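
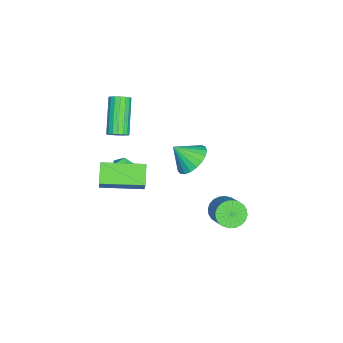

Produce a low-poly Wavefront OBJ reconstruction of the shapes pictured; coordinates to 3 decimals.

v 1.226 1.13 -2.947
v 1.708 1.173 -3.506
v 2.856 1.752 -2.473
v 2.374 1.71 -1.913
v 1.586 1.434 -3.517
v 2.734 2.014 -2.484
v 1.409 1.649 -3.441
v 2.557 2.229 -2.408
v 1.204 1.785 -3.29
v 2.352 2.365 -2.257
v 1.002 1.822 -3.086
v 2.151 2.401 -2.053
v 0.835 1.753 -2.861
v 1.983 2.332 -1.828
v 0.727 1.589 -2.649
v 1.876 2.169 -1.616
v 0.695 1.355 -2.483
v 1.843 1.935 -1.45
v 0.744 1.088 -2.387
v 1.892 1.667 -1.354
v 0.866 0.826 -2.376
v 2.014 1.406 -1.343
v 1.043 0.611 -2.452
v 2.191 1.191 -1.419
v 1.248 0.475 -2.603
v 2.396 1.055 -1.57
v 1.449 0.439 -2.807
v 2.598 1.018 -1.774
v 1.617 0.508 -3.032
v 2.765 1.087 -1.999
v 1.724 0.671 -3.244
v 2.873 1.251 -2.211
v 1.757 0.905 -3.41
v 2.905 1.485 -2.377
v 1.072 -3.839 1.512
v 1.306 -3.511 1.841
v -0.178 -3.773 3.157
v -0.412 -4.101 2.828
v 1.159 -3.364 1.705
v -0.325 -3.626 3.02
v 0.992 -3.325 1.524
v -0.492 -3.587 2.84
v 0.843 -3.405 1.341
v -0.64 -3.666 2.656
v 0.747 -3.583 1.197
v -0.737 -3.845 2.512
v 0.725 -3.821 1.125
v -0.758 -4.082 2.441
v 0.783 -4.062 1.142
v -0.701 -4.324 2.457
v 0.907 -4.253 1.244
v -0.577 -4.514 2.559
v 1.068 -4.348 1.407
v -0.415 -4.61 2.722
v 1.231 -4.327 1.594
v -0.253 -4.589 2.91
v 1.357 -4.195 1.763
v -0.127 -4.456 3.078
v 1.418 -3.98 1.874
v -0.066 -4.242 3.19
v 1.399 -3.734 1.902
v -0.084 -3.996 3.218
v 3.385 -4.045 1.375
v 4.142 -3.805 2.504
v 2.939 -2.099 1.261
v 3.697 -1.859 2.389
v 4.263 -3.881 0.751
v 5.021 -3.641 1.879
v 3.818 -1.935 0.636
v 4.575 -1.695 1.765
v 0.053 -3.685 -1.439
v 0.421 -3.387 -1.887
v 0.919 -4.113 -1.013
v 1.287 -3.815 -1.461
v 0.987 -3.465 -1
v 0.452 -3.201 -1.262
v 0.888 -4.299 -1.638
v 0.353 -4.035 -1.9
v 0.937 -3.766 -2.009
v 0.998 -3.251 -1.615
v 0.342 -4.249 -1.285
v 0.403 -3.734 -0.891
v -1.612 -0.979 -2.428
v -0.693 -1.119 -2.67
v -1.508 -1.881 -1.512
v -0.664 -0.834 -2.392
v -0.798 -0.573 -2.121
v -1.073 -0.383 -1.903
v -1.441 -0.296 -1.776
v -1.839 -0.327 -1.762
v -2.198 -0.471 -1.863
v -2.455 -0.703 -2.061
v -2.566 -0.982 -2.324
v -2.512 -1.261 -2.604
v -2.303 -1.492 -2.854
v -1.974 -1.633 -3.03
v -1.583 -1.662 -3.103
v -1.196 -1.573 -3.059
v -0.882 -1.38 -2.905
f 2 1 5
f 2 5 3
f 3 5 6
f 3 6 4
f 5 1 7
f 5 7 6
f 6 7 8
f 6 8 4
f 7 1 9
f 7 9 8
f 8 9 10
f 8 10 4
f 9 1 11
f 9 11 10
f 10 11 12
f 10 12 4
f 11 1 13
f 11 13 12
f 12 13 14
f 12 14 4
f 13 1 15
f 13 15 14
f 14 15 16
f 14 16 4
f 15 1 17
f 15 17 16
f 16 17 18
f 16 18 4
f 17 1 19
f 17 19 18
f 18 19 20
f 18 20 4
f 19 1 21
f 19 21 20
f 20 21 22
f 20 22 4
f 21 1 23
f 21 23 22
f 22 23 24
f 22 24 4
f 23 1 25
f 23 25 24
f 24 25 26
f 24 26 4
f 25 1 27
f 25 27 26
f 26 27 28
f 26 28 4
f 27 1 29
f 27 29 28
f 28 29 30
f 28 30 4
f 29 1 31
f 29 31 30
f 30 31 32
f 30 32 4
f 31 1 33
f 31 33 32
f 32 33 34
f 32 34 4
f 33 1 2
f 33 2 34
f 34 2 3
f 34 3 4
f 36 35 39
f 36 39 37
f 37 39 40
f 37 40 38
f 39 35 41
f 39 41 40
f 40 41 42
f 40 42 38
f 41 35 43
f 41 43 42
f 42 43 44
f 42 44 38
f 43 35 45
f 43 45 44
f 44 45 46
f 44 46 38
f 45 35 47
f 45 47 46
f 46 47 48
f 46 48 38
f 47 35 49
f 47 49 48
f 48 49 50
f 48 50 38
f 49 35 51
f 49 51 50
f 50 51 52
f 50 52 38
f 51 35 53
f 51 53 52
f 52 53 54
f 52 54 38
f 53 35 55
f 53 55 54
f 54 55 56
f 54 56 38
f 55 35 57
f 55 57 56
f 56 57 58
f 56 58 38
f 57 35 59
f 57 59 58
f 58 59 60
f 58 60 38
f 59 35 61
f 59 61 60
f 60 61 62
f 60 62 38
f 61 35 36
f 61 36 62
f 62 36 37
f 62 37 38
f 64 66 63
f 67 64 63
f 63 66 65
f 65 67 63
f 64 70 66
f 68 64 67
f 68 70 64
f 66 70 65
f 69 67 65
f 65 70 69
f 69 68 67
f 70 68 69
f 71 82 76
f 71 76 72
f 71 72 78
f 71 78 81
f 71 81 82
f 72 76 80
f 76 82 75
f 82 81 73
f 81 78 77
f 78 72 79
f 74 80 75
f 74 75 73
f 74 73 77
f 74 77 79
f 74 79 80
f 75 80 76
f 73 75 82
f 77 73 81
f 79 77 78
f 80 79 72
f 84 83 86
f 84 86 85
f 86 83 87
f 86 87 85
f 87 83 88
f 87 88 85
f 88 83 89
f 88 89 85
f 89 83 90
f 89 90 85
f 90 83 91
f 90 91 85
f 91 83 92
f 91 92 85
f 92 83 93
f 92 93 85
f 93 83 94
f 93 94 85
f 94 83 95
f 94 95 85
f 95 83 96
f 95 96 85
f 96 83 97
f 96 97 85
f 97 83 98
f 97 98 85
f 98 83 99
f 98 99 85
f 99 83 84
f 99 84 85



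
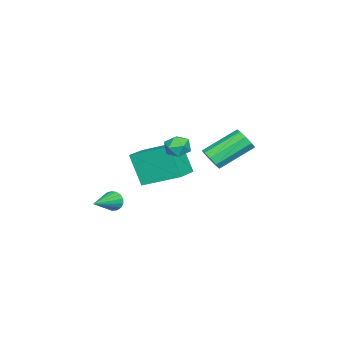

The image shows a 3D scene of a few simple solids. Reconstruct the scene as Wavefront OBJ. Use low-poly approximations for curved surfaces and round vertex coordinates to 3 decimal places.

v 0.428 0.082 -0.97
v 0.964 0.503 -1.027
v 1.096 -0.723 -0.613
v 1.632 -0.302 -0.67
v 1.16 -0.191 -0.188
v 0.747 0.306 -0.409
v 1.313 -0.526 -1.231
v 0.9 -0.029 -1.452
v 1.511 0.126 -1.188
v 1.416 0.334 -0.544
v 0.644 -0.554 -1.096
v 0.549 -0.346 -0.452
v -1.191 -2.166 -4.424
v -1.581 -2.937 -2.788
v -1.305 -0.268 -3.556
v -1.695 -1.039 -1.92
v 0.195 -2.221 -4.12
v -0.195 -2.992 -2.484
v 0.081 -0.323 -3.252
v -0.309 -1.094 -1.616
v -1.334 0.581 -2.637
v -1.023 0.393 -2.075
v -2.194 1.672 -1
v -2.506 1.859 -1.563
v -0.805 0.75 -2.263
v -1.977 2.029 -1.188
v -0.836 1.028 -2.626
v -2.007 2.306 -1.551
v -1.099 1.097 -2.995
v -2.271 2.375 -1.92
v -1.473 0.924 -3.196
v -2.644 2.202 -2.121
v -1.781 0.59 -3.136
v -2.953 1.869 -2.061
v -1.881 0.253 -2.843
v -3.052 1.531 -1.768
v -1.725 0.068 -2.454
v -2.896 1.347 -1.379
v -1.386 0.124 -2.15
v -2.557 1.402 -1.075
v 2.93 -2.437 -3.819
v 3.125 -2.156 -4.25
v 4.47 -2.683 -3.281
v 3.09 -1.972 -4.066
v 3.019 -1.894 -3.825
v 2.927 -1.94 -3.582
v 2.835 -2.101 -3.394
v 2.766 -2.338 -3.304
v 2.734 -2.598 -3.331
v 2.747 -2.821 -3.471
v 2.802 -2.956 -3.69
v 2.886 -2.972 -3.939
v 2.981 -2.866 -4.16
v 3.063 -2.661 -4.303
v 3.116 -2.405 -4.336
f 1 12 6
f 1 6 2
f 1 2 8
f 1 8 11
f 1 11 12
f 2 6 10
f 6 12 5
f 12 11 3
f 11 8 7
f 8 2 9
f 4 10 5
f 4 5 3
f 4 3 7
f 4 7 9
f 4 9 10
f 5 10 6
f 3 5 12
f 7 3 11
f 9 7 8
f 10 9 2
f 14 16 13
f 17 14 13
f 13 16 15
f 15 17 13
f 14 20 16
f 18 14 17
f 18 20 14
f 16 20 15
f 19 17 15
f 15 20 19
f 19 18 17
f 20 18 19
f 22 21 25
f 22 25 23
f 23 25 26
f 23 26 24
f 25 21 27
f 25 27 26
f 26 27 28
f 26 28 24
f 27 21 29
f 27 29 28
f 28 29 30
f 28 30 24
f 29 21 31
f 29 31 30
f 30 31 32
f 30 32 24
f 31 21 33
f 31 33 32
f 32 33 34
f 32 34 24
f 33 21 35
f 33 35 34
f 34 35 36
f 34 36 24
f 35 21 37
f 35 37 36
f 36 37 38
f 36 38 24
f 37 21 39
f 37 39 38
f 38 39 40
f 38 40 24
f 39 21 22
f 39 22 40
f 40 22 23
f 40 23 24
f 42 41 44
f 42 44 43
f 44 41 45
f 44 45 43
f 45 41 46
f 45 46 43
f 46 41 47
f 46 47 43
f 47 41 48
f 47 48 43
f 48 41 49
f 48 49 43
f 49 41 50
f 49 50 43
f 50 41 51
f 50 51 43
f 51 41 52
f 51 52 43
f 52 41 53
f 52 53 43
f 53 41 54
f 53 54 43
f 54 41 55
f 54 55 43
f 55 41 42
f 55 42 43



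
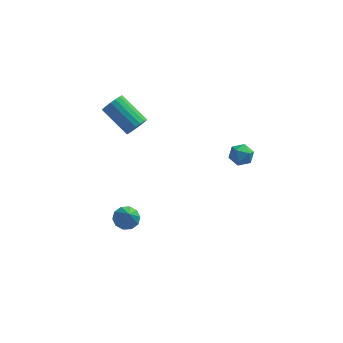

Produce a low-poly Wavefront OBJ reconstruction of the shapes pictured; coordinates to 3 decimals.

v -1.613 2.474 1.428
v -1.198 3.013 1.416
v -2.513 4.045 2.42
v -2.927 3.506 2.432
v -1.363 3.049 1.164
v -2.678 4.081 2.168
v -1.576 2.97 0.965
v -2.891 4.003 1.969
v -1.797 2.794 0.857
v -3.112 3.826 1.861
v -1.982 2.554 0.863
v -3.297 3.586 1.866
v -2.093 2.298 0.98
v -3.408 3.33 1.984
v -2.109 2.077 1.186
v -3.424 3.109 2.19
v -2.027 1.935 1.44
v -3.342 2.967 2.444
v -1.862 1.899 1.692
v -3.177 2.931 2.696
v -1.649 1.977 1.891
v -2.964 3.01 2.895
v -1.428 2.154 1.999
v -2.743 3.186 3.003
v -1.243 2.394 1.994
v -2.558 3.426 2.997
v -1.132 2.65 1.876
v -2.447 3.682 2.88
v -1.116 2.871 1.67
v -2.431 3.903 2.674
v 3.302 -1.432 3
v 3.779 -1.099 3.359
v 3.601 -2.381 3.481
v 4.078 -2.048 3.84
v 3.416 -1.944 3.973
v 3.231 -1.357 3.676
v 4.149 -2.123 3.164
v 3.964 -1.536 2.867
v 4.302 -1.526 3.461
v 3.849 -1.416 3.96
v 3.531 -2.064 2.88
v 3.078 -1.954 3.379
v -2.098 0.239 -4.137
v -1.579 0.695 -3.935
v -1.902 -0.479 -3.023
v -1.964 0.844 -3.77
v -2.401 0.763 -3.746
v -2.722 0.481 -3.871
v -2.805 0.107 -4.098
v -2.617 -0.216 -4.339
v -2.232 -0.366 -4.504
v -1.795 -0.284 -4.528
v -1.474 -0.003 -4.403
v -1.391 0.371 -4.176
f 2 1 5
f 2 5 3
f 3 5 6
f 3 6 4
f 5 1 7
f 5 7 6
f 6 7 8
f 6 8 4
f 7 1 9
f 7 9 8
f 8 9 10
f 8 10 4
f 9 1 11
f 9 11 10
f 10 11 12
f 10 12 4
f 11 1 13
f 11 13 12
f 12 13 14
f 12 14 4
f 13 1 15
f 13 15 14
f 14 15 16
f 14 16 4
f 15 1 17
f 15 17 16
f 16 17 18
f 16 18 4
f 17 1 19
f 17 19 18
f 18 19 20
f 18 20 4
f 19 1 21
f 19 21 20
f 20 21 22
f 20 22 4
f 21 1 23
f 21 23 22
f 22 23 24
f 22 24 4
f 23 1 25
f 23 25 24
f 24 25 26
f 24 26 4
f 25 1 27
f 25 27 26
f 26 27 28
f 26 28 4
f 27 1 29
f 27 29 28
f 28 29 30
f 28 30 4
f 29 1 2
f 29 2 30
f 30 2 3
f 30 3 4
f 31 42 36
f 31 36 32
f 31 32 38
f 31 38 41
f 31 41 42
f 32 36 40
f 36 42 35
f 42 41 33
f 41 38 37
f 38 32 39
f 34 40 35
f 34 35 33
f 34 33 37
f 34 37 39
f 34 39 40
f 35 40 36
f 33 35 42
f 37 33 41
f 39 37 38
f 40 39 32
f 44 43 46
f 44 46 45
f 46 43 47
f 46 47 45
f 47 43 48
f 47 48 45
f 48 43 49
f 48 49 45
f 49 43 50
f 49 50 45
f 50 43 51
f 50 51 45
f 51 43 52
f 51 52 45
f 52 43 53
f 52 53 45
f 53 43 54
f 53 54 45
f 54 43 44
f 54 44 45



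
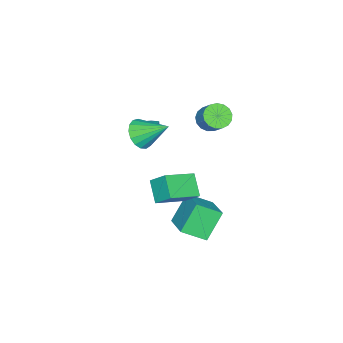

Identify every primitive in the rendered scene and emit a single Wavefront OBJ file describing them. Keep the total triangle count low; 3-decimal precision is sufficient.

v 2.285 2.023 -2.815
v 1.103 2.315 -1.279
v 1.533 3.211 -3.62
v 0.351 3.503 -2.083
v 3.569 3.337 -2.077
v 2.387 3.629 -0.54
v 2.817 4.525 -2.881
v 1.635 4.817 -1.345
v -3.351 -2.646 -1.116
v -2.776 -2.746 -1.202
v -3.029 -1.854 0.116
v -2.864 -2.439 -1.377
v -3.138 -2.21 -1.452
v -3.494 -2.148 -1.399
v -3.794 -2.277 -1.238
v -3.926 -2.546 -1.03
v -3.838 -2.854 -0.856
v -3.563 -3.082 -0.78
v -3.208 -3.144 -0.833
v -2.907 -3.016 -0.994
v -4.101 0.82 0.688
v -3.581 0.177 0.924
v -3.038 0.978 1.908
v -3.559 1.62 1.672
v -3.364 0.38 0.639
v -2.821 1.181 1.623
v -3.315 0.684 0.365
v -2.773 1.485 1.35
v -3.447 1.019 0.166
v -2.905 1.819 1.15
v -3.729 1.308 0.086
v -3.187 2.109 1.07
v -4.096 1.485 0.143
v -3.554 2.286 1.128
v -4.464 1.51 0.326
v -3.922 2.311 1.31
v -4.749 1.377 0.591
v -4.207 2.178 1.576
v -4.886 1.116 0.879
v -4.343 1.917 1.863
v -4.842 0.787 1.123
v -4.3 1.588 2.107
v -4.629 0.466 1.267
v -4.087 1.266 2.251
v -4.295 0.225 1.278
v -3.753 1.026 2.263
v -3.917 0.121 1.154
v -3.375 0.922 2.139
v -0.969 -1.817 0.545
v -0.648 -2.35 1.365
v -1.211 -0.163 1.715
v -0.234 -2.158 1.179
v 0.012 -1.888 0.848
v 0.033 -1.601 0.448
v -0.175 -1.364 0.069
v -0.566 -1.23 -0.2
v -1.049 -1.231 -0.299
v -1.514 -1.365 -0.204
v -1.854 -1.604 0.062
v -1.991 -1.89 0.438
v -1.894 -2.16 0.839
v -1.586 -2.351 1.173
v -1.136 -2.42 1.362
v 1.785 2.223 0.566
v 1.852 3.181 1.487
v 2.602 3.031 -0.334
v 2.669 3.989 0.586
v 3.431 1.391 1.314
v 3.498 2.349 2.234
v 4.248 2.199 0.413
v 4.315 3.157 1.334
f 2 4 1
f 5 2 1
f 1 4 3
f 3 5 1
f 2 8 4
f 6 2 5
f 6 8 2
f 4 8 3
f 7 5 3
f 3 8 7
f 7 6 5
f 8 6 7
f 10 9 12
f 10 12 11
f 12 9 13
f 12 13 11
f 13 9 14
f 13 14 11
f 14 9 15
f 14 15 11
f 15 9 16
f 15 16 11
f 16 9 17
f 16 17 11
f 17 9 18
f 17 18 11
f 18 9 19
f 18 19 11
f 19 9 20
f 19 20 11
f 20 9 10
f 20 10 11
f 22 21 25
f 22 25 23
f 23 25 26
f 23 26 24
f 25 21 27
f 25 27 26
f 26 27 28
f 26 28 24
f 27 21 29
f 27 29 28
f 28 29 30
f 28 30 24
f 29 21 31
f 29 31 30
f 30 31 32
f 30 32 24
f 31 21 33
f 31 33 32
f 32 33 34
f 32 34 24
f 33 21 35
f 33 35 34
f 34 35 36
f 34 36 24
f 35 21 37
f 35 37 36
f 36 37 38
f 36 38 24
f 37 21 39
f 37 39 38
f 38 39 40
f 38 40 24
f 39 21 41
f 39 41 40
f 40 41 42
f 40 42 24
f 41 21 43
f 41 43 42
f 42 43 44
f 42 44 24
f 43 21 45
f 43 45 44
f 44 45 46
f 44 46 24
f 45 21 47
f 45 47 46
f 46 47 48
f 46 48 24
f 47 21 22
f 47 22 48
f 48 22 23
f 48 23 24
f 50 49 52
f 50 52 51
f 52 49 53
f 52 53 51
f 53 49 54
f 53 54 51
f 54 49 55
f 54 55 51
f 55 49 56
f 55 56 51
f 56 49 57
f 56 57 51
f 57 49 58
f 57 58 51
f 58 49 59
f 58 59 51
f 59 49 60
f 59 60 51
f 60 49 61
f 60 61 51
f 61 49 62
f 61 62 51
f 62 49 63
f 62 63 51
f 63 49 50
f 63 50 51
f 65 67 64
f 68 65 64
f 64 67 66
f 66 68 64
f 65 71 67
f 69 65 68
f 69 71 65
f 67 71 66
f 70 68 66
f 66 71 70
f 70 69 68
f 71 69 70



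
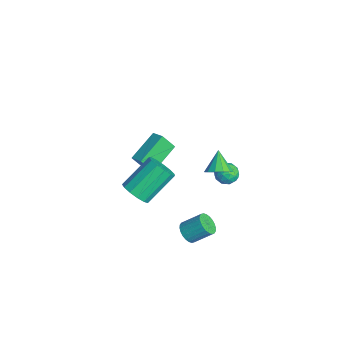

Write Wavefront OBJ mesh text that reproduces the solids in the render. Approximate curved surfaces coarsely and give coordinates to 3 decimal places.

v 3.917 -3.415 2.201
v 4.674 -3.503 2.62
v 4.121 -1.913 3.957
v 3.363 -1.825 3.539
v 4.751 -3.176 2.263
v 4.197 -1.586 3.6
v 4.563 -2.925 1.886
v 4.009 -1.335 3.224
v 4.17 -2.829 1.61
v 3.616 -1.239 2.947
v 3.696 -2.92 1.521
v 3.143 -1.33 2.858
v 3.293 -3.167 1.648
v 2.739 -1.577 2.986
v 3.087 -3.493 1.951
v 2.534 -1.903 3.288
v 3.145 -3.795 2.333
v 2.592 -2.205 3.671
v 3.448 -3.975 2.674
v 2.895 -2.386 4.011
v 3.9 -3.978 2.864
v 3.346 -2.388 4.201
v 4.357 -3.802 2.844
v 3.803 -2.212 4.181
v 2.435 -0.16 -3.895
v 2.712 0.204 -4.426
v 3.041 1.223 -3.555
v 2.765 0.86 -3.025
v 2.453 0.291 -4.43
v 2.782 1.311 -3.56
v 2.192 0.31 -4.353
v 2.521 1.329 -3.483
v 1.967 0.257 -4.207
v 2.296 1.277 -3.336
v 1.814 0.141 -4.012
v 2.143 1.16 -3.142
v 1.756 -0.021 -3.801
v 2.085 0.998 -2.93
v 1.801 -0.204 -3.603
v 2.13 0.815 -2.733
v 1.943 -0.381 -3.45
v 2.272 0.639 -2.58
v 2.159 -0.523 -3.365
v 2.488 0.496 -2.494
v 2.418 -0.611 -3.36
v 2.747 0.409 -2.49
v 2.679 -0.629 -3.437
v 3.008 0.39 -2.567
v 2.904 -0.577 -3.584
v 3.233 0.443 -2.713
v 3.057 -0.46 -3.778
v 3.386 0.559 -2.908
v 3.115 -0.298 -3.99
v 3.444 0.721 -3.119
v 3.07 -0.115 -4.187
v 3.399 0.904 -3.317
v 2.928 0.061 -4.34
v 3.257 1.081 -3.47
v 1.902 1.699 0.559
v 2.339 1.347 1.116
v 0.938 1.961 1.481
v 2.456 1.777 1.117
v 2.398 2.181 0.94
v 2.182 2.433 0.643
v 1.878 2.451 0.319
v 1.581 2.231 0.071
v 1.386 1.841 -0.022
v 1.355 1.407 0.07
v 1.498 1.065 0.316
v 1.769 0.924 0.64
v 2.083 1.03 0.938
v -4.105 0.459 -2.404
v -4.271 -0.224 -1.407
v -3.341 0.782 -2.055
v -3.507 0.1 -1.058
v -3.053 -1.08 -3.282
v -3.219 -1.762 -2.285
v -2.289 -0.756 -2.933
v -2.455 -1.439 -1.936
v -0.555 3.437 -1.884
v 0.001 2.939 -1.898
v -1.041 2.921 -2.862
v -0.485 2.423 -2.876
v -0.992 2.402 -2.328
v -0.692 2.721 -1.724
v -0.348 3.139 -3.036
v -0.048 3.458 -2.432
v 0.128 2.755 -2.61
v -0.269 2.299 -2.172
v -0.771 3.561 -2.588
v -1.168 3.105 -2.15
v -0.234 3.233 -1.805
v -0.806 2.627 -2.955
v -1.104 2.615 -2.633
v -0.777 2.322 -2.641
v -0.641 3.105 -1.703
v -0.315 2.812 -1.711
v -0.898 2.497 -1.964
v -0.725 3.048 -3.049
v -0.399 2.755 -3.057
v -0.263 3.538 -2.119
v 0.064 3.245 -2.127
v -0.142 3.363 -2.796
v 0.167 2.832 -2.232
v -0.118 2.529 -2.806
v -0.038 2.95 -2.901
v 0.139 3.137 -2.546
v -0.066 2.564 -1.974
v -0.352 2.261 -2.549
v -0.65 2.249 -2.227
v -0.474 2.436 -1.872
v 0.009 2.456 -2.393
v -0.688 3.599 -2.211
v -0.974 3.296 -2.786
v -0.566 3.424 -2.888
v -0.39 3.611 -2.533
v -0.922 3.331 -1.954
v -1.207 3.028 -2.528
v -1.179 2.723 -2.214
v -1.002 2.91 -1.859
v -1.049 3.404 -2.367
f 2 1 5
f 2 5 3
f 3 5 6
f 3 6 4
f 5 1 7
f 5 7 6
f 6 7 8
f 6 8 4
f 7 1 9
f 7 9 8
f 8 9 10
f 8 10 4
f 9 1 11
f 9 11 10
f 10 11 12
f 10 12 4
f 11 1 13
f 11 13 12
f 12 13 14
f 12 14 4
f 13 1 15
f 13 15 14
f 14 15 16
f 14 16 4
f 15 1 17
f 15 17 16
f 16 17 18
f 16 18 4
f 17 1 19
f 17 19 18
f 18 19 20
f 18 20 4
f 19 1 21
f 19 21 20
f 20 21 22
f 20 22 4
f 21 1 23
f 21 23 22
f 22 23 24
f 22 24 4
f 23 1 2
f 23 2 24
f 24 2 3
f 24 3 4
f 26 25 29
f 26 29 27
f 27 29 30
f 27 30 28
f 29 25 31
f 29 31 30
f 30 31 32
f 30 32 28
f 31 25 33
f 31 33 32
f 32 33 34
f 32 34 28
f 33 25 35
f 33 35 34
f 34 35 36
f 34 36 28
f 35 25 37
f 35 37 36
f 36 37 38
f 36 38 28
f 37 25 39
f 37 39 38
f 38 39 40
f 38 40 28
f 39 25 41
f 39 41 40
f 40 41 42
f 40 42 28
f 41 25 43
f 41 43 42
f 42 43 44
f 42 44 28
f 43 25 45
f 43 45 44
f 44 45 46
f 44 46 28
f 45 25 47
f 45 47 46
f 46 47 48
f 46 48 28
f 47 25 49
f 47 49 48
f 48 49 50
f 48 50 28
f 49 25 51
f 49 51 50
f 50 51 52
f 50 52 28
f 51 25 53
f 51 53 52
f 52 53 54
f 52 54 28
f 53 25 55
f 53 55 54
f 54 55 56
f 54 56 28
f 55 25 57
f 55 57 56
f 56 57 58
f 56 58 28
f 57 25 26
f 57 26 58
f 58 26 27
f 58 27 28
f 60 59 62
f 60 62 61
f 62 59 63
f 62 63 61
f 63 59 64
f 63 64 61
f 64 59 65
f 64 65 61
f 65 59 66
f 65 66 61
f 66 59 67
f 66 67 61
f 67 59 68
f 67 68 61
f 68 59 69
f 68 69 61
f 69 59 70
f 69 70 61
f 70 59 71
f 70 71 61
f 71 59 60
f 71 60 61
f 73 75 72
f 76 73 72
f 72 75 74
f 74 76 72
f 73 79 75
f 77 73 76
f 77 79 73
f 75 79 74
f 78 76 74
f 74 79 78
f 78 77 76
f 79 77 78
f 80 117 96
f 117 91 120
f 96 120 85
f 117 120 96
f 80 96 92
f 96 85 97
f 92 97 81
f 96 97 92
f 80 92 101
f 92 81 102
f 101 102 87
f 92 102 101
f 80 101 113
f 101 87 116
f 113 116 90
f 101 116 113
f 80 113 117
f 113 90 121
f 117 121 91
f 113 121 117
f 81 97 108
f 97 85 111
f 108 111 89
f 97 111 108
f 85 120 98
f 120 91 119
f 98 119 84
f 120 119 98
f 91 121 118
f 121 90 114
f 118 114 82
f 121 114 118
f 90 116 115
f 116 87 103
f 115 103 86
f 116 103 115
f 87 102 107
f 102 81 104
f 107 104 88
f 102 104 107
f 83 109 95
f 109 89 110
f 95 110 84
f 109 110 95
f 83 95 93
f 95 84 94
f 93 94 82
f 95 94 93
f 83 93 100
f 93 82 99
f 100 99 86
f 93 99 100
f 83 100 105
f 100 86 106
f 105 106 88
f 100 106 105
f 83 105 109
f 105 88 112
f 109 112 89
f 105 112 109
f 84 110 98
f 110 89 111
f 98 111 85
f 110 111 98
f 82 94 118
f 94 84 119
f 118 119 91
f 94 119 118
f 86 99 115
f 99 82 114
f 115 114 90
f 99 114 115
f 88 106 107
f 106 86 103
f 107 103 87
f 106 103 107
f 89 112 108
f 112 88 104
f 108 104 81
f 112 104 108



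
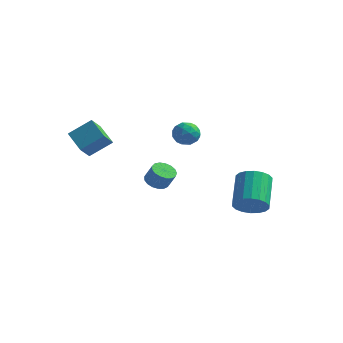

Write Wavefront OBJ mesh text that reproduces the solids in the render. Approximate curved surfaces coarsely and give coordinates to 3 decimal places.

v -0.51 -2.366 0.18
v 0.103 -2.283 -0.148
v 0.604 -2.352 0.773
v -0.01 -2.434 1.1
v 0.009 -1.97 -0.073
v 0.51 -2.039 0.847
v -0.204 -1.748 0.059
v 0.297 -1.817 0.98
v -0.487 -1.667 0.219
v 0.014 -1.736 1.14
v -0.776 -1.746 0.37
v -0.275 -1.815 1.291
v -1.003 -1.968 0.478
v -0.502 -2.036 1.398
v -1.118 -2.28 0.517
v -0.617 -2.349 1.437
v -1.094 -2.612 0.479
v -0.593 -2.681 1.399
v -0.936 -2.887 0.372
v -0.435 -2.956 1.293
v -0.68 -3.043 0.222
v -0.179 -3.112 1.142
v -0.386 -3.044 0.061
v 0.115 -3.113 0.982
v -0.12 -2.889 -0.072
v 0.381 -2.958 0.849
v 0.056 -2.615 -0.147
v 0.557 -2.684 0.773
v -0.542 -0.142 2.591
v 0.001 0.445 2.716
v 0.259 -1.005 3.164
v 0.802 -0.418 3.289
v 0.104 -0.417 3.697
v -0.392 0.117 3.344
v 0.652 -0.677 2.536
v 0.156 -0.143 2.183
v 0.739 0.114 2.682
v 0.4 0.275 3.4
v -0.14 -0.835 2.48
v -0.479 -0.674 3.198
v -0.341 0.228 2.604
v 0.601 -0.788 3.276
v 0.19 -0.787 3.517
v 0.51 -0.442 3.59
v -0.572 0.035 2.972
v -0.253 0.38 3.046
v -0.192 -0.127 3.622
v 0.513 -0.94 2.834
v 0.832 -0.595 2.908
v -0.25 -0.118 2.29
v 0.07 0.227 2.363
v 0.452 -0.433 2.258
v 0.412 0.378 2.657
v 0.883 -0.129 2.993
v 0.795 -0.282 2.551
v 0.504 0.032 2.343
v 0.213 0.473 3.079
v 0.684 -0.035 3.415
v 0.273 -0.034 3.655
v -0.018 0.28 3.448
v 0.647 0.278 3.059
v -0.424 -0.525 2.465
v 0.047 -1.033 2.801
v 0.278 -0.84 2.432
v -0.013 -0.526 2.225
v -0.623 -0.431 2.887
v -0.152 -0.938 3.223
v -0.244 -0.592 3.537
v -0.535 -0.278 3.329
v -0.387 -0.838 2.821
v 2.879 1.93 -2.813
v 3.853 2.197 -2.674
v 3.216 3.897 -1.467
v 2.241 3.63 -1.607
v 3.74 2.422 -3.051
v 3.103 4.122 -1.845
v 3.456 2.55 -3.382
v 2.819 4.25 -2.175
v 3.058 2.555 -3.599
v 2.42 4.255 -2.393
v 2.624 2.436 -3.661
v 1.986 4.136 -2.455
v 2.241 2.217 -3.555
v 1.603 3.917 -2.349
v 1.984 1.941 -3.302
v 1.346 3.642 -2.096
v 1.904 1.663 -2.953
v 1.267 3.363 -1.746
v 2.017 1.438 -2.575
v 1.38 3.138 -1.369
v 2.301 1.31 -2.245
v 1.664 3.01 -1.038
v 2.7 1.305 -2.027
v 2.062 3.005 -0.821
v 3.134 1.424 -1.965
v 2.496 3.124 -0.759
v 3.517 1.643 -2.071
v 2.879 3.343 -0.865
v 3.774 1.918 -2.324
v 3.136 3.619 -1.118
v -5.041 -3.652 3.186
v -4.073 -2.861 4.068
v -4.986 -2.857 2.413
v -4.019 -2.065 3.296
v -3.881 -4.355 2.544
v -2.914 -3.563 3.427
v -3.827 -3.559 1.772
v -2.859 -2.768 2.654
f 2 1 5
f 2 5 3
f 3 5 6
f 3 6 4
f 5 1 7
f 5 7 6
f 6 7 8
f 6 8 4
f 7 1 9
f 7 9 8
f 8 9 10
f 8 10 4
f 9 1 11
f 9 11 10
f 10 11 12
f 10 12 4
f 11 1 13
f 11 13 12
f 12 13 14
f 12 14 4
f 13 1 15
f 13 15 14
f 14 15 16
f 14 16 4
f 15 1 17
f 15 17 16
f 16 17 18
f 16 18 4
f 17 1 19
f 17 19 18
f 18 19 20
f 18 20 4
f 19 1 21
f 19 21 20
f 20 21 22
f 20 22 4
f 21 1 23
f 21 23 22
f 22 23 24
f 22 24 4
f 23 1 25
f 23 25 24
f 24 25 26
f 24 26 4
f 25 1 27
f 25 27 26
f 26 27 28
f 26 28 4
f 27 1 2
f 27 2 28
f 28 2 3
f 28 3 4
f 29 66 45
f 66 40 69
f 45 69 34
f 66 69 45
f 29 45 41
f 45 34 46
f 41 46 30
f 45 46 41
f 29 41 50
f 41 30 51
f 50 51 36
f 41 51 50
f 29 50 62
f 50 36 65
f 62 65 39
f 50 65 62
f 29 62 66
f 62 39 70
f 66 70 40
f 62 70 66
f 30 46 57
f 46 34 60
f 57 60 38
f 46 60 57
f 34 69 47
f 69 40 68
f 47 68 33
f 69 68 47
f 40 70 67
f 70 39 63
f 67 63 31
f 70 63 67
f 39 65 64
f 65 36 52
f 64 52 35
f 65 52 64
f 36 51 56
f 51 30 53
f 56 53 37
f 51 53 56
f 32 58 44
f 58 38 59
f 44 59 33
f 58 59 44
f 32 44 42
f 44 33 43
f 42 43 31
f 44 43 42
f 32 42 49
f 42 31 48
f 49 48 35
f 42 48 49
f 32 49 54
f 49 35 55
f 54 55 37
f 49 55 54
f 32 54 58
f 54 37 61
f 58 61 38
f 54 61 58
f 33 59 47
f 59 38 60
f 47 60 34
f 59 60 47
f 31 43 67
f 43 33 68
f 67 68 40
f 43 68 67
f 35 48 64
f 48 31 63
f 64 63 39
f 48 63 64
f 37 55 56
f 55 35 52
f 56 52 36
f 55 52 56
f 38 61 57
f 61 37 53
f 57 53 30
f 61 53 57
f 72 71 75
f 72 75 73
f 73 75 76
f 73 76 74
f 75 71 77
f 75 77 76
f 76 77 78
f 76 78 74
f 77 71 79
f 77 79 78
f 78 79 80
f 78 80 74
f 79 71 81
f 79 81 80
f 80 81 82
f 80 82 74
f 81 71 83
f 81 83 82
f 82 83 84
f 82 84 74
f 83 71 85
f 83 85 84
f 84 85 86
f 84 86 74
f 85 71 87
f 85 87 86
f 86 87 88
f 86 88 74
f 87 71 89
f 87 89 88
f 88 89 90
f 88 90 74
f 89 71 91
f 89 91 90
f 90 91 92
f 90 92 74
f 91 71 93
f 91 93 92
f 92 93 94
f 92 94 74
f 93 71 95
f 93 95 94
f 94 95 96
f 94 96 74
f 95 71 97
f 95 97 96
f 96 97 98
f 96 98 74
f 97 71 99
f 97 99 98
f 98 99 100
f 98 100 74
f 99 71 72
f 99 72 100
f 100 72 73
f 100 73 74
f 102 104 101
f 105 102 101
f 101 104 103
f 103 105 101
f 102 108 104
f 106 102 105
f 106 108 102
f 104 108 103
f 107 105 103
f 103 108 107
f 107 106 105
f 108 106 107



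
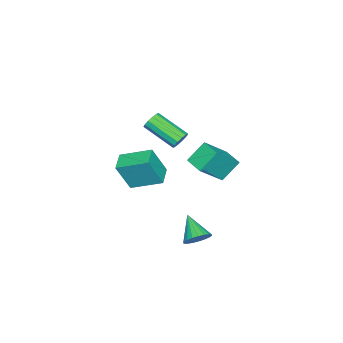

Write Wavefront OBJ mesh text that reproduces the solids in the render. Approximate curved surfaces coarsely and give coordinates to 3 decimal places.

v -0.825 1.506 0.278
v 0.48 0.807 1.667
v -1.618 2.113 1.329
v -0.313 1.414 2.718
v -0.187 2.506 0.182
v 1.118 1.807 1.571
v -0.98 3.113 1.233
v 0.325 2.414 2.622
v -3.701 -1.504 -0.223
v -3.159 -1.42 0.066
v -3.396 -3.293 1.052
v -3.939 -3.376 0.763
v -3.404 -1.28 0.273
v -3.641 -3.153 1.259
v -3.743 -1.211 0.322
v -3.98 -3.084 1.308
v -4.069 -1.235 0.198
v -4.306 -3.108 1.185
v -4.278 -1.344 -0.059
v -4.515 -3.217 0.927
v -4.304 -1.504 -0.369
v -4.541 -3.377 0.617
v -4.139 -1.663 -0.632
v -4.376 -3.536 0.354
v -3.835 -1.772 -0.766
v -4.072 -3.645 0.221
v -3.489 -1.796 -0.727
v -3.726 -3.669 0.259
v -3.21 -1.726 -0.528
v -3.447 -3.599 0.458
v -3.087 -1.586 -0.233
v -3.324 -3.459 0.754
v 3.545 2.812 -1.696
v 4.135 2.78 -1.202
v 2.695 1.848 -0.744
v 3.97 3.033 -1.093
v 3.733 3.247 -1.089
v 3.462 3.386 -1.19
v 3.206 3.426 -1.378
v 3.009 3.359 -1.621
v 2.904 3.199 -1.877
v 2.911 2.971 -2.102
v 3.027 2.716 -2.257
v 3.232 2.477 -2.315
v 3.492 2.296 -2.266
v 3.761 2.205 -2.118
v 3.993 2.219 -1.897
v 4.147 2.335 -1.642
v 4.197 2.533 -1.396
v 1.92 -1.508 0.784
v 2.407 -2.092 2.46
v 1.575 0.165 1.467
v 2.062 -0.418 3.143
v 2.998 -1.202 0.577
v 3.485 -1.785 2.253
v 2.653 0.472 1.26
v 3.14 -0.112 2.936
f 2 4 1
f 5 2 1
f 1 4 3
f 3 5 1
f 2 8 4
f 6 2 5
f 6 8 2
f 4 8 3
f 7 5 3
f 3 8 7
f 7 6 5
f 8 6 7
f 10 9 13
f 10 13 11
f 11 13 14
f 11 14 12
f 13 9 15
f 13 15 14
f 14 15 16
f 14 16 12
f 15 9 17
f 15 17 16
f 16 17 18
f 16 18 12
f 17 9 19
f 17 19 18
f 18 19 20
f 18 20 12
f 19 9 21
f 19 21 20
f 20 21 22
f 20 22 12
f 21 9 23
f 21 23 22
f 22 23 24
f 22 24 12
f 23 9 25
f 23 25 24
f 24 25 26
f 24 26 12
f 25 9 27
f 25 27 26
f 26 27 28
f 26 28 12
f 27 9 29
f 27 29 28
f 28 29 30
f 28 30 12
f 29 9 31
f 29 31 30
f 30 31 32
f 30 32 12
f 31 9 10
f 31 10 32
f 32 10 11
f 32 11 12
f 34 33 36
f 34 36 35
f 36 33 37
f 36 37 35
f 37 33 38
f 37 38 35
f 38 33 39
f 38 39 35
f 39 33 40
f 39 40 35
f 40 33 41
f 40 41 35
f 41 33 42
f 41 42 35
f 42 33 43
f 42 43 35
f 43 33 44
f 43 44 35
f 44 33 45
f 44 45 35
f 45 33 46
f 45 46 35
f 46 33 47
f 46 47 35
f 47 33 48
f 47 48 35
f 48 33 49
f 48 49 35
f 49 33 34
f 49 34 35
f 51 53 50
f 54 51 50
f 50 53 52
f 52 54 50
f 51 57 53
f 55 51 54
f 55 57 51
f 53 57 52
f 56 54 52
f 52 57 56
f 56 55 54
f 57 55 56



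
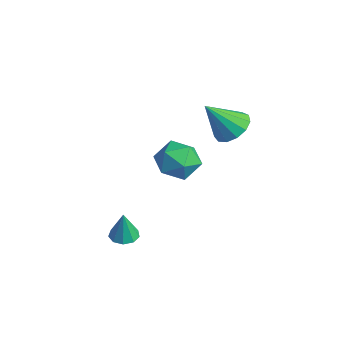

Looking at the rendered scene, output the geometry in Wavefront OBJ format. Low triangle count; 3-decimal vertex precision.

v -0.581 3.329 1.279
v 0.266 3.477 1.579
v -0.899 2.231 2.721
v -0.027 3.84 1.791
v -0.496 4.041 1.841
v -0.992 4.016 1.712
v -1.357 3.773 1.447
v -1.476 3.39 1.128
v -1.311 2.987 0.857
v -0.913 2.693 0.721
v -0.41 2.601 0.762
v 0.038 2.74 0.967
v 0.29 3.067 1.272
v -0.99 -1.396 -3.975
v -0.581 -0.904 -3.985
v -0.85 -1.484 -2.585
v -0.99 -0.757 -3.934
v -1.399 -0.909 -3.903
v -1.617 -1.288 -3.905
v -1.542 -1.718 -3.94
v -1.209 -1.997 -3.991
v -0.773 -1.995 -4.035
v -0.439 -1.712 -4.051
v -0.363 -1.281 -4.031
v -2.403 1.531 -0.888
v -1.792 2.242 -0.368
v -1.108 0.378 -0.832
v -0.497 1.089 -0.312
v -1.349 0.655 0.175
v -2.149 1.368 0.141
v -0.751 1.252 -1.341
v -1.551 1.965 -1.375
v -0.771 2.07 -0.647
v -1.14 1.701 0.29
v -1.76 0.919 -1.49
v -2.129 0.55 -0.553
f 2 1 4
f 2 4 3
f 4 1 5
f 4 5 3
f 5 1 6
f 5 6 3
f 6 1 7
f 6 7 3
f 7 1 8
f 7 8 3
f 8 1 9
f 8 9 3
f 9 1 10
f 9 10 3
f 10 1 11
f 10 11 3
f 11 1 12
f 11 12 3
f 12 1 13
f 12 13 3
f 13 1 2
f 13 2 3
f 15 14 17
f 15 17 16
f 17 14 18
f 17 18 16
f 18 14 19
f 18 19 16
f 19 14 20
f 19 20 16
f 20 14 21
f 20 21 16
f 21 14 22
f 21 22 16
f 22 14 23
f 22 23 16
f 23 14 24
f 23 24 16
f 24 14 15
f 24 15 16
f 25 36 30
f 25 30 26
f 25 26 32
f 25 32 35
f 25 35 36
f 26 30 34
f 30 36 29
f 36 35 27
f 35 32 31
f 32 26 33
f 28 34 29
f 28 29 27
f 28 27 31
f 28 31 33
f 28 33 34
f 29 34 30
f 27 29 36
f 31 27 35
f 33 31 32
f 34 33 26



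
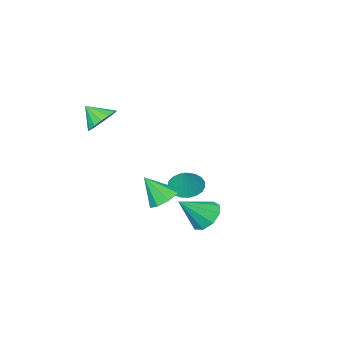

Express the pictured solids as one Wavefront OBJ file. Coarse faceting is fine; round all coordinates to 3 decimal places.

v 1.326 3.992 -2.412
v 1.757 3.393 -3.025
v 2.694 3.748 -1.208
v 1.961 4.008 -3.132
v 1.868 4.616 -2.902
v 1.521 4.932 -2.443
v 1.082 4.809 -1.97
v 0.758 4.304 -1.704
v 0.699 3.653 -1.769
v 0.933 3.161 -2.136
v 1.351 3.058 -2.632
v -1.107 -1.565 -3.221
v -0.262 -1.377 -3.636
v -0.633 -0.995 -1.999
v -0.468 -1.044 -3.712
v -0.784 -0.8 -3.703
v -1.156 -0.689 -3.611
v -1.52 -0.73 -3.451
v -1.812 -0.914 -3.252
v -1.982 -1.212 -3.047
v -2.001 -1.57 -2.873
v -1.865 -1.928 -2.758
v -1.599 -2.223 -2.724
v -1.247 -2.404 -2.776
v -0.871 -2.44 -2.905
v -0.535 -2.325 -3.088
v -0.299 -2.078 -3.295
v -0.202 -1.743 -3.489
v 1.224 0.162 -2.846
v 2.011 0.07 -3.332
v 1.976 -0.542 -1.494
v 1.975 0.692 -2.988
v 1.499 1.003 -2.561
v 0.862 0.822 -2.301
v 0.437 0.255 -2.36
v 0.473 -0.367 -2.704
v 0.949 -0.679 -3.131
v 1.586 -0.498 -3.392
v 3.221 -2.372 1.977
v 3.938 -2.533 1.39
v 3.739 -3.148 2.823
v 4.077 -2.151 1.656
v 3.987 -1.827 2.008
v 3.691 -1.649 2.352
v 3.27 -1.665 2.595
v 2.836 -1.87 2.672
v 2.505 -2.21 2.563
v 2.366 -2.593 2.297
v 2.456 -2.916 1.945
v 2.751 -3.094 1.602
v 3.172 -3.078 1.359
v 3.606 -2.873 1.281
f 2 1 4
f 2 4 3
f 4 1 5
f 4 5 3
f 5 1 6
f 5 6 3
f 6 1 7
f 6 7 3
f 7 1 8
f 7 8 3
f 8 1 9
f 8 9 3
f 9 1 10
f 9 10 3
f 10 1 11
f 10 11 3
f 11 1 2
f 11 2 3
f 13 12 15
f 13 15 14
f 15 12 16
f 15 16 14
f 16 12 17
f 16 17 14
f 17 12 18
f 17 18 14
f 18 12 19
f 18 19 14
f 19 12 20
f 19 20 14
f 20 12 21
f 20 21 14
f 21 12 22
f 21 22 14
f 22 12 23
f 22 23 14
f 23 12 24
f 23 24 14
f 24 12 25
f 24 25 14
f 25 12 26
f 25 26 14
f 26 12 27
f 26 27 14
f 27 12 28
f 27 28 14
f 28 12 13
f 28 13 14
f 30 29 32
f 30 32 31
f 32 29 33
f 32 33 31
f 33 29 34
f 33 34 31
f 34 29 35
f 34 35 31
f 35 29 36
f 35 36 31
f 36 29 37
f 36 37 31
f 37 29 38
f 37 38 31
f 38 29 30
f 38 30 31
f 40 39 42
f 40 42 41
f 42 39 43
f 42 43 41
f 43 39 44
f 43 44 41
f 44 39 45
f 44 45 41
f 45 39 46
f 45 46 41
f 46 39 47
f 46 47 41
f 47 39 48
f 47 48 41
f 48 39 49
f 48 49 41
f 49 39 50
f 49 50 41
f 50 39 51
f 50 51 41
f 51 39 52
f 51 52 41
f 52 39 40
f 52 40 41



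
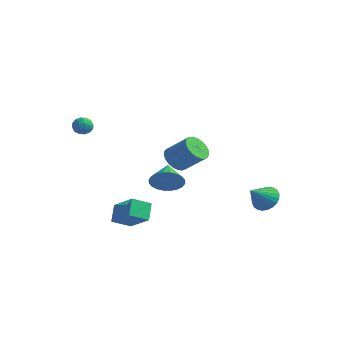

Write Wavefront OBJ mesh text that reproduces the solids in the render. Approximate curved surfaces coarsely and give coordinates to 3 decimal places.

v 3.757 4.286 -3.36
v 4.538 4.546 -2.865
v 3.503 3.034 -2.3
v 4.272 4.746 -2.693
v 3.928 4.876 -2.622
v 3.558 4.916 -2.663
v 3.218 4.86 -2.81
v 2.961 4.717 -3.041
v 2.824 4.509 -3.321
v 2.83 4.266 -3.606
v 2.976 4.027 -3.854
v 3.242 3.827 -4.027
v 3.586 3.697 -4.098
v 3.956 3.656 -4.056
v 4.296 3.712 -3.909
v 4.554 3.855 -3.678
v 4.69 4.064 -3.399
v 4.685 4.306 -3.113
v 3.29 -3.877 2.532
v 3.833 -3.695 1.864
v 5.113 -3.421 2.98
v 4.57 -3.603 3.648
v 3.695 -3.366 1.942
v 4.975 -3.091 3.057
v 3.487 -3.124 2.121
v 4.767 -2.85 3.237
v 3.244 -3.013 2.372
v 4.524 -2.739 3.488
v 3.01 -3.051 2.65
v 4.29 -2.777 3.766
v 2.824 -3.232 2.908
v 4.104 -2.958 4.024
v 2.719 -3.525 3.101
v 3.999 -3.251 4.217
v 2.712 -3.878 3.196
v 3.992 -3.604 4.311
v 2.805 -4.232 3.176
v 4.085 -3.957 4.291
v 2.982 -4.524 3.044
v 4.263 -4.249 4.16
v 3.213 -4.704 2.824
v 4.493 -4.429 3.94
v 3.456 -4.741 2.554
v 4.737 -4.467 3.669
v 3.671 -4.629 2.28
v 4.951 -4.354 3.395
v 3.82 -4.387 2.049
v 5.1 -4.112 3.165
v 3.878 -4.057 1.902
v 5.158 -3.782 3.018
v -3.981 -2.739 2.694
v -3.549 -2.641 3.187
v -4.191 -3.719 3.073
v -3.759 -3.621 3.566
v -4.328 -3.282 3.551
v -4.198 -2.676 3.317
v -3.542 -3.684 2.943
v -3.412 -3.078 2.709
v -3.278 -3.225 3.341
v -3.763 -2.976 3.717
v -3.977 -3.384 2.543
v -4.462 -3.135 2.919
v -3.747 -2.604 2.907
v -3.993 -3.756 3.353
v -4.328 -3.557 3.344
v -4.074 -3.499 3.634
v -4.128 -2.624 2.984
v -3.874 -2.567 3.273
v -4.332 -2.943 3.487
v -3.866 -3.793 2.987
v -3.612 -3.736 3.276
v -3.666 -2.861 2.626
v -3.412 -2.803 2.916
v -3.408 -3.417 2.773
v -3.334 -2.89 3.287
v -3.457 -3.466 3.51
v -3.329 -3.503 3.144
v -3.253 -3.147 3.006
v -3.619 -2.743 3.508
v -3.742 -3.32 3.731
v -4.076 -3.12 3.722
v -4 -2.764 3.585
v -3.459 -3.087 3.599
v -3.998 -3.04 2.529
v -4.121 -3.617 2.752
v -3.74 -3.596 2.675
v -3.664 -3.24 2.538
v -4.283 -2.894 2.75
v -4.406 -3.47 2.973
v -4.487 -3.213 3.254
v -4.411 -2.857 3.116
v -4.281 -3.273 2.661
v -1.254 1.309 -2.236
v -0.359 1.604 -1.687
v -2.106 2.531 -1.504
v -0.323 1.84 -2.039
v -0.428 1.995 -2.421
v -0.659 2.046 -2.775
v -0.98 1.984 -3.046
v -1.344 1.82 -3.194
v -1.693 1.577 -3.196
v -1.976 1.294 -3.052
v -2.149 1.013 -2.784
v -2.185 0.777 -2.432
v -2.08 0.622 -2.05
v -1.849 0.572 -1.697
v -1.528 0.633 -1.425
v -1.164 0.798 -1.277
v -0.815 1.04 -1.275
v -0.532 1.323 -1.419
v -1.967 -3.034 -4.106
v -0.333 -3.423 -2.985
v -2.4 -2.228 -3.197
v -0.765 -2.617 -2.076
v -1.335 -2.043 -4.684
v 0.3 -2.432 -3.563
v -1.767 -1.237 -3.775
v -0.133 -1.626 -2.654
f 2 1 4
f 2 4 3
f 4 1 5
f 4 5 3
f 5 1 6
f 5 6 3
f 6 1 7
f 6 7 3
f 7 1 8
f 7 8 3
f 8 1 9
f 8 9 3
f 9 1 10
f 9 10 3
f 10 1 11
f 10 11 3
f 11 1 12
f 11 12 3
f 12 1 13
f 12 13 3
f 13 1 14
f 13 14 3
f 14 1 15
f 14 15 3
f 15 1 16
f 15 16 3
f 16 1 17
f 16 17 3
f 17 1 18
f 17 18 3
f 18 1 2
f 18 2 3
f 20 19 23
f 20 23 21
f 21 23 24
f 21 24 22
f 23 19 25
f 23 25 24
f 24 25 26
f 24 26 22
f 25 19 27
f 25 27 26
f 26 27 28
f 26 28 22
f 27 19 29
f 27 29 28
f 28 29 30
f 28 30 22
f 29 19 31
f 29 31 30
f 30 31 32
f 30 32 22
f 31 19 33
f 31 33 32
f 32 33 34
f 32 34 22
f 33 19 35
f 33 35 34
f 34 35 36
f 34 36 22
f 35 19 37
f 35 37 36
f 36 37 38
f 36 38 22
f 37 19 39
f 37 39 38
f 38 39 40
f 38 40 22
f 39 19 41
f 39 41 40
f 40 41 42
f 40 42 22
f 41 19 43
f 41 43 42
f 42 43 44
f 42 44 22
f 43 19 45
f 43 45 44
f 44 45 46
f 44 46 22
f 45 19 47
f 45 47 46
f 46 47 48
f 46 48 22
f 47 19 49
f 47 49 48
f 48 49 50
f 48 50 22
f 49 19 20
f 49 20 50
f 50 20 21
f 50 21 22
f 51 88 67
f 88 62 91
f 67 91 56
f 88 91 67
f 51 67 63
f 67 56 68
f 63 68 52
f 67 68 63
f 51 63 72
f 63 52 73
f 72 73 58
f 63 73 72
f 51 72 84
f 72 58 87
f 84 87 61
f 72 87 84
f 51 84 88
f 84 61 92
f 88 92 62
f 84 92 88
f 52 68 79
f 68 56 82
f 79 82 60
f 68 82 79
f 56 91 69
f 91 62 90
f 69 90 55
f 91 90 69
f 62 92 89
f 92 61 85
f 89 85 53
f 92 85 89
f 61 87 86
f 87 58 74
f 86 74 57
f 87 74 86
f 58 73 78
f 73 52 75
f 78 75 59
f 73 75 78
f 54 80 66
f 80 60 81
f 66 81 55
f 80 81 66
f 54 66 64
f 66 55 65
f 64 65 53
f 66 65 64
f 54 64 71
f 64 53 70
f 71 70 57
f 64 70 71
f 54 71 76
f 71 57 77
f 76 77 59
f 71 77 76
f 54 76 80
f 76 59 83
f 80 83 60
f 76 83 80
f 55 81 69
f 81 60 82
f 69 82 56
f 81 82 69
f 53 65 89
f 65 55 90
f 89 90 62
f 65 90 89
f 57 70 86
f 70 53 85
f 86 85 61
f 70 85 86
f 59 77 78
f 77 57 74
f 78 74 58
f 77 74 78
f 60 83 79
f 83 59 75
f 79 75 52
f 83 75 79
f 94 93 96
f 94 96 95
f 96 93 97
f 96 97 95
f 97 93 98
f 97 98 95
f 98 93 99
f 98 99 95
f 99 93 100
f 99 100 95
f 100 93 101
f 100 101 95
f 101 93 102
f 101 102 95
f 102 93 103
f 102 103 95
f 103 93 104
f 103 104 95
f 104 93 105
f 104 105 95
f 105 93 106
f 105 106 95
f 106 93 107
f 106 107 95
f 107 93 108
f 107 108 95
f 108 93 109
f 108 109 95
f 109 93 110
f 109 110 95
f 110 93 94
f 110 94 95
f 112 114 111
f 115 112 111
f 111 114 113
f 113 115 111
f 112 118 114
f 116 112 115
f 116 118 112
f 114 118 113
f 117 115 113
f 113 118 117
f 117 116 115
f 118 116 117



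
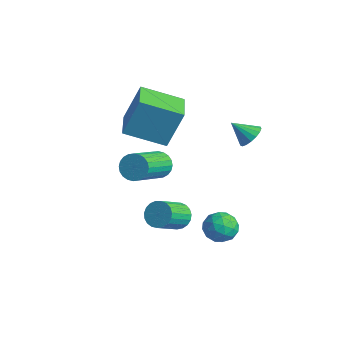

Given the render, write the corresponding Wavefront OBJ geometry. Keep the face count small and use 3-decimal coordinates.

v 0.396 0.619 0.452
v 0.815 1.049 0.83
v 1.643 -0.668 1.867
v 1.224 -1.099 1.488
v 0.59 1.038 0.991
v 1.418 -0.679 2.028
v 0.335 0.962 1.07
v 1.163 -0.755 2.106
v 0.09 0.835 1.055
v 0.918 -0.882 2.091
v -0.109 0.674 0.948
v 0.719 -1.043 1.984
v -0.231 0.505 0.765
v 0.597 -1.212 1.802
v -0.258 0.353 0.535
v 0.571 -1.364 1.571
v -0.185 0.242 0.292
v 0.644 -1.475 1.328
v -0.023 0.188 0.073
v 0.805 -1.529 1.11
v 0.202 0.199 -0.088
v 1.03 -1.518 0.949
v 0.457 0.275 -0.166
v 1.285 -1.442 0.87
v 0.702 0.402 -0.151
v 1.53 -1.315 0.885
v 0.901 0.563 -0.044
v 1.729 -1.154 0.992
v 1.023 0.732 0.138
v 1.851 -0.985 1.175
v 1.049 0.884 0.369
v 1.878 -0.833 1.405
v 0.976 0.995 0.612
v 1.805 -0.722 1.648
v -1.875 0.317 2.31
v -1.614 1.036 4.158
v -0.772 1.858 1.555
v -0.511 2.577 3.403
v -0.429 -0.637 2.477
v -0.168 0.082 4.325
v 0.674 0.904 1.722
v 0.935 1.623 3.57
v 3.369 2.106 -2.104
v 4.047 1.843 -2.504
v 3.633 1.257 -1.096
v 4.311 0.994 -1.496
v 4.286 1.763 -1.184
v 4.123 2.288 -1.807
v 3.557 0.812 -1.793
v 3.394 1.337 -2.416
v 4.163 1.043 -2.312
v 4.614 1.63 -1.936
v 3.066 1.47 -1.664
v 3.517 2.057 -1.288
v 3.684 2.049 -2.392
v 3.996 1.051 -1.208
v 3.981 1.503 -1.024
v 4.38 1.348 -1.259
v 3.729 2.311 -1.982
v 4.128 2.156 -2.218
v 4.269 2.109 -1.442
v 3.552 0.944 -1.382
v 3.951 0.789 -1.618
v 3.3 1.752 -2.341
v 3.699 1.597 -2.576
v 3.411 0.991 -2.158
v 4.152 1.424 -2.515
v 4.307 0.925 -1.923
v 3.864 0.818 -2.097
v 3.768 1.127 -2.463
v 4.417 1.769 -2.294
v 4.572 1.27 -1.701
v 4.557 1.722 -1.518
v 4.461 2.031 -1.884
v 4.485 1.299 -2.181
v 3.108 1.83 -1.899
v 3.263 1.331 -1.306
v 3.219 1.069 -1.716
v 3.123 1.378 -2.082
v 3.373 2.175 -1.677
v 3.528 1.676 -1.085
v 3.912 1.973 -1.137
v 3.816 2.282 -1.503
v 3.195 1.801 -1.419
v 4.091 2.83 3.625
v 4.515 2.975 4.082
v 3.509 2.23 4.355
v 4.307 3.2 4.1
v 4.05 3.339 4.009
v 3.802 3.362 3.831
v 3.621 3.263 3.605
v 3.547 3.064 3.383
v 3.598 2.812 3.217
v 3.762 2.564 3.144
v 4.002 2.376 3.182
v 4.262 2.293 3.321
v 4.483 2.332 3.529
v 4.614 2.486 3.76
v 4.625 2.718 3.959
v 1.661 0.81 -2.193
v 1.969 1.235 -1.73
v 2.347 -0.005 -0.844
v 2.039 -0.43 -1.307
v 1.696 1.223 -1.63
v 2.074 -0.016 -0.743
v 1.417 1.141 -1.627
v 1.795 -0.099 -0.74
v 1.18 1 -1.722
v 1.558 -0.239 -0.835
v 1.027 0.827 -1.898
v 1.404 -0.412 -1.012
v 0.983 0.651 -2.126
v 1.36 -0.588 -1.239
v 1.056 0.503 -2.365
v 1.434 -0.737 -1.478
v 1.234 0.407 -2.575
v 1.612 -0.833 -1.688
v 1.486 0.381 -2.718
v 1.864 -0.859 -1.832
v 1.768 0.429 -2.771
v 2.146 -0.81 -1.884
v 2.032 0.543 -2.724
v 2.409 -0.696 -1.837
v 2.231 0.703 -2.585
v 2.609 -0.536 -1.699
v 2.332 0.882 -2.379
v 2.71 -0.358 -1.492
v 2.317 1.048 -2.14
v 2.695 -0.192 -1.253
v 2.189 1.173 -1.911
v 2.566 -0.067 -1.024
f 2 1 5
f 2 5 3
f 3 5 6
f 3 6 4
f 5 1 7
f 5 7 6
f 6 7 8
f 6 8 4
f 7 1 9
f 7 9 8
f 8 9 10
f 8 10 4
f 9 1 11
f 9 11 10
f 10 11 12
f 10 12 4
f 11 1 13
f 11 13 12
f 12 13 14
f 12 14 4
f 13 1 15
f 13 15 14
f 14 15 16
f 14 16 4
f 15 1 17
f 15 17 16
f 16 17 18
f 16 18 4
f 17 1 19
f 17 19 18
f 18 19 20
f 18 20 4
f 19 1 21
f 19 21 20
f 20 21 22
f 20 22 4
f 21 1 23
f 21 23 22
f 22 23 24
f 22 24 4
f 23 1 25
f 23 25 24
f 24 25 26
f 24 26 4
f 25 1 27
f 25 27 26
f 26 27 28
f 26 28 4
f 27 1 29
f 27 29 28
f 28 29 30
f 28 30 4
f 29 1 31
f 29 31 30
f 30 31 32
f 30 32 4
f 31 1 33
f 31 33 32
f 32 33 34
f 32 34 4
f 33 1 2
f 33 2 34
f 34 2 3
f 34 3 4
f 36 38 35
f 39 36 35
f 35 38 37
f 37 39 35
f 36 42 38
f 40 36 39
f 40 42 36
f 38 42 37
f 41 39 37
f 37 42 41
f 41 40 39
f 42 40 41
f 43 80 59
f 80 54 83
f 59 83 48
f 80 83 59
f 43 59 55
f 59 48 60
f 55 60 44
f 59 60 55
f 43 55 64
f 55 44 65
f 64 65 50
f 55 65 64
f 43 64 76
f 64 50 79
f 76 79 53
f 64 79 76
f 43 76 80
f 76 53 84
f 80 84 54
f 76 84 80
f 44 60 71
f 60 48 74
f 71 74 52
f 60 74 71
f 48 83 61
f 83 54 82
f 61 82 47
f 83 82 61
f 54 84 81
f 84 53 77
f 81 77 45
f 84 77 81
f 53 79 78
f 79 50 66
f 78 66 49
f 79 66 78
f 50 65 70
f 65 44 67
f 70 67 51
f 65 67 70
f 46 72 58
f 72 52 73
f 58 73 47
f 72 73 58
f 46 58 56
f 58 47 57
f 56 57 45
f 58 57 56
f 46 56 63
f 56 45 62
f 63 62 49
f 56 62 63
f 46 63 68
f 63 49 69
f 68 69 51
f 63 69 68
f 46 68 72
f 68 51 75
f 72 75 52
f 68 75 72
f 47 73 61
f 73 52 74
f 61 74 48
f 73 74 61
f 45 57 81
f 57 47 82
f 81 82 54
f 57 82 81
f 49 62 78
f 62 45 77
f 78 77 53
f 62 77 78
f 51 69 70
f 69 49 66
f 70 66 50
f 69 66 70
f 52 75 71
f 75 51 67
f 71 67 44
f 75 67 71
f 86 85 88
f 86 88 87
f 88 85 89
f 88 89 87
f 89 85 90
f 89 90 87
f 90 85 91
f 90 91 87
f 91 85 92
f 91 92 87
f 92 85 93
f 92 93 87
f 93 85 94
f 93 94 87
f 94 85 95
f 94 95 87
f 95 85 96
f 95 96 87
f 96 85 97
f 96 97 87
f 97 85 98
f 97 98 87
f 98 85 99
f 98 99 87
f 99 85 86
f 99 86 87
f 101 100 104
f 101 104 102
f 102 104 105
f 102 105 103
f 104 100 106
f 104 106 105
f 105 106 107
f 105 107 103
f 106 100 108
f 106 108 107
f 107 108 109
f 107 109 103
f 108 100 110
f 108 110 109
f 109 110 111
f 109 111 103
f 110 100 112
f 110 112 111
f 111 112 113
f 111 113 103
f 112 100 114
f 112 114 113
f 113 114 115
f 113 115 103
f 114 100 116
f 114 116 115
f 115 116 117
f 115 117 103
f 116 100 118
f 116 118 117
f 117 118 119
f 117 119 103
f 118 100 120
f 118 120 119
f 119 120 121
f 119 121 103
f 120 100 122
f 120 122 121
f 121 122 123
f 121 123 103
f 122 100 124
f 122 124 123
f 123 124 125
f 123 125 103
f 124 100 126
f 124 126 125
f 125 126 127
f 125 127 103
f 126 100 128
f 126 128 127
f 127 128 129
f 127 129 103
f 128 100 130
f 128 130 129
f 129 130 131
f 129 131 103
f 130 100 101
f 130 101 131
f 131 101 102
f 131 102 103



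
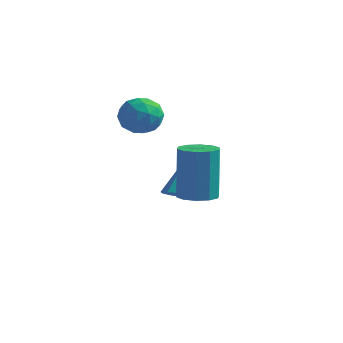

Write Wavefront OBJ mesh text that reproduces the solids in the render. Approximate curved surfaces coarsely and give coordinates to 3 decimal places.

v -1.879 3.235 -3.392
v -1.586 2.812 -3.104
v -2.061 4.065 -1.988
v -1.328 3.093 -3.236
v -1.329 3.44 -3.442
v -1.587 3.692 -3.624
v -1.982 3.729 -3.697
v -2.329 3.536 -3.627
v -2.466 3.202 -3.447
v -2.328 2.883 -3.241
v -1.981 2.729 -3.105
v -3.078 3.037 0.267
v -2.404 3.096 -0.024
v -3.136 1.904 -0.096
v -2.462 1.963 -0.387
v -2.549 1.973 0.344
v -2.513 2.673 0.568
v -3.027 2.327 -0.688
v -2.991 3.027 -0.464
v -2.373 2.657 -0.615
v -2.078 2.438 0.023
v -3.462 2.562 -0.143
v -3.167 2.343 0.495
v -2.736 3.166 0.153
v -2.804 1.834 -0.273
v -2.855 1.84 0.156
v -2.459 1.874 -0.015
v -2.8 2.917 0.501
v -2.404 2.952 0.33
v -2.489 2.291 0.546
v -3.136 2.048 -0.45
v -2.74 2.083 -0.621
v -3.081 3.126 -0.105
v -2.685 3.16 -0.276
v -3.051 2.709 -0.666
v -2.322 2.943 -0.365
v -2.356 2.277 -0.578
v -2.687 2.491 -0.755
v -2.666 2.902 -0.623
v -2.148 2.814 0.01
v -2.182 2.148 -0.203
v -2.233 2.153 0.226
v -2.212 2.565 0.358
v -2.13 2.556 -0.337
v -3.358 2.852 0.083
v -3.392 2.186 -0.13
v -3.328 2.435 -0.478
v -3.307 2.847 -0.346
v -3.184 2.723 0.458
v -3.218 2.057 0.245
v -2.874 2.098 0.503
v -2.853 2.509 0.635
v -3.41 2.444 0.217
v 0.771 0.05 -1.666
v 1.362 0.152 -1.637
v 1.24 0.371 0.095
v 0.649 0.27 0.066
v 1.192 0.477 -1.69
v 1.07 0.697 0.041
v 0.862 0.639 -1.734
v 0.739 0.859 -0.002
v 0.497 0.577 -1.752
v 0.374 0.796 -0.02
v 0.236 0.313 -1.737
v 0.114 0.533 -0.005
v 0.18 -0.051 -1.695
v 0.058 0.168 0.037
v 0.35 -0.377 -1.641
v 0.228 -0.157 0.09
v 0.681 -0.539 -1.598
v 0.558 -0.319 0.134
v 1.046 -0.476 -1.58
v 0.923 -0.257 0.152
v 1.306 -0.213 -1.595
v 1.184 0.007 0.137
f 2 1 4
f 2 4 3
f 4 1 5
f 4 5 3
f 5 1 6
f 5 6 3
f 6 1 7
f 6 7 3
f 7 1 8
f 7 8 3
f 8 1 9
f 8 9 3
f 9 1 10
f 9 10 3
f 10 1 11
f 10 11 3
f 11 1 2
f 11 2 3
f 12 49 28
f 49 23 52
f 28 52 17
f 49 52 28
f 12 28 24
f 28 17 29
f 24 29 13
f 28 29 24
f 12 24 33
f 24 13 34
f 33 34 19
f 24 34 33
f 12 33 45
f 33 19 48
f 45 48 22
f 33 48 45
f 12 45 49
f 45 22 53
f 49 53 23
f 45 53 49
f 13 29 40
f 29 17 43
f 40 43 21
f 29 43 40
f 17 52 30
f 52 23 51
f 30 51 16
f 52 51 30
f 23 53 50
f 53 22 46
f 50 46 14
f 53 46 50
f 22 48 47
f 48 19 35
f 47 35 18
f 48 35 47
f 19 34 39
f 34 13 36
f 39 36 20
f 34 36 39
f 15 41 27
f 41 21 42
f 27 42 16
f 41 42 27
f 15 27 25
f 27 16 26
f 25 26 14
f 27 26 25
f 15 25 32
f 25 14 31
f 32 31 18
f 25 31 32
f 15 32 37
f 32 18 38
f 37 38 20
f 32 38 37
f 15 37 41
f 37 20 44
f 41 44 21
f 37 44 41
f 16 42 30
f 42 21 43
f 30 43 17
f 42 43 30
f 14 26 50
f 26 16 51
f 50 51 23
f 26 51 50
f 18 31 47
f 31 14 46
f 47 46 22
f 31 46 47
f 20 38 39
f 38 18 35
f 39 35 19
f 38 35 39
f 21 44 40
f 44 20 36
f 40 36 13
f 44 36 40
f 55 54 58
f 55 58 56
f 56 58 59
f 56 59 57
f 58 54 60
f 58 60 59
f 59 60 61
f 59 61 57
f 60 54 62
f 60 62 61
f 61 62 63
f 61 63 57
f 62 54 64
f 62 64 63
f 63 64 65
f 63 65 57
f 64 54 66
f 64 66 65
f 65 66 67
f 65 67 57
f 66 54 68
f 66 68 67
f 67 68 69
f 67 69 57
f 68 54 70
f 68 70 69
f 69 70 71
f 69 71 57
f 70 54 72
f 70 72 71
f 71 72 73
f 71 73 57
f 72 54 74
f 72 74 73
f 73 74 75
f 73 75 57
f 74 54 55
f 74 55 75
f 75 55 56
f 75 56 57



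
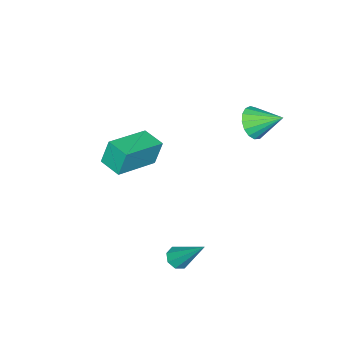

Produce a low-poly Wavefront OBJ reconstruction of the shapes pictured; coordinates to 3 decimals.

v -2.013 -2.836 -1.213
v -2.305 -2.626 0.005
v -1.811 -1.743 -1.352
v -2.103 -1.534 -0.134
v 0.043 -3.146 -0.666
v -0.249 -2.937 0.552
v 0.245 -2.054 -0.805
v -0.047 -1.844 0.413
v -2.962 2.454 2.771
v -2.166 2.536 2.95
v -3.258 3.666 3.529
v -2.208 2.735 2.615
v -2.423 2.87 2.315
v -2.761 2.91 2.12
v -3.145 2.845 2.074
v -3.488 2.69 2.188
v -3.71 2.481 2.435
v -3.76 2.266 2.76
v -3.628 2.094 3.087
v -3.343 2.004 3.341
v -2.971 2.018 3.465
v -2.597 2.131 3.43
v -2.307 2.318 3.244
v 1.962 2.342 -2.42
v 2.445 2.546 -2.617
v 2.058 3.698 -0.78
v 2.103 2.755 -2.77
v 1.679 2.722 -2.718
v 1.421 2.466 -2.491
v 1.48 2.137 -2.223
v 1.821 1.928 -2.07
v 2.245 1.962 -2.122
v 2.504 2.218 -2.349
f 2 4 1
f 5 2 1
f 1 4 3
f 3 5 1
f 2 8 4
f 6 2 5
f 6 8 2
f 4 8 3
f 7 5 3
f 3 8 7
f 7 6 5
f 8 6 7
f 10 9 12
f 10 12 11
f 12 9 13
f 12 13 11
f 13 9 14
f 13 14 11
f 14 9 15
f 14 15 11
f 15 9 16
f 15 16 11
f 16 9 17
f 16 17 11
f 17 9 18
f 17 18 11
f 18 9 19
f 18 19 11
f 19 9 20
f 19 20 11
f 20 9 21
f 20 21 11
f 21 9 22
f 21 22 11
f 22 9 23
f 22 23 11
f 23 9 10
f 23 10 11
f 25 24 27
f 25 27 26
f 27 24 28
f 27 28 26
f 28 24 29
f 28 29 26
f 29 24 30
f 29 30 26
f 30 24 31
f 30 31 26
f 31 24 32
f 31 32 26
f 32 24 33
f 32 33 26
f 33 24 25
f 33 25 26



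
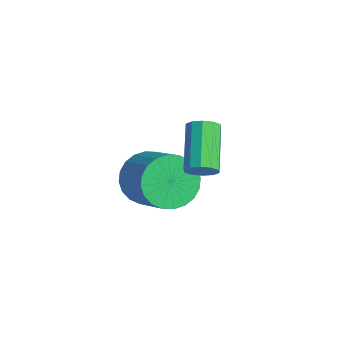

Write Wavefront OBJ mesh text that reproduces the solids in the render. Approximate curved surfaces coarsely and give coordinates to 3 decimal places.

v 3.411 -2.801 1.137
v 3.663 -2.975 1.594
v 2.42 -2.233 2.56
v 2.169 -2.059 2.103
v 3.786 -2.668 1.517
v 2.544 -1.926 2.483
v 3.766 -2.412 1.294
v 2.524 -1.67 2.261
v 3.611 -2.304 1.012
v 2.369 -1.562 1.978
v 3.379 -2.386 0.777
v 2.137 -1.644 1.743
v 3.16 -2.627 0.68
v 1.917 -1.885 1.646
v 3.036 -2.934 0.757
v 1.794 -2.192 1.723
v 3.056 -3.19 0.979
v 1.814 -2.448 1.946
v 3.211 -3.298 1.262
v 1.969 -2.556 2.228
v 3.443 -3.216 1.497
v 2.201 -2.474 2.463
v -0.036 -2.824 -1.731
v 0.376 -2.225 -2.46
v 1.829 -2.176 -1.598
v 1.416 -2.776 -0.869
v 0.22 -1.95 -2.212
v 1.672 -1.902 -1.349
v 0.024 -1.808 -1.89
v 1.477 -1.76 -1.028
v -0.18 -1.821 -1.545
v 1.272 -1.773 -0.682
v -0.363 -1.987 -1.228
v 1.089 -1.939 -0.365
v -0.496 -2.28 -0.987
v 0.956 -2.232 -0.125
v -0.559 -2.656 -0.86
v 0.893 -2.608 0.003
v -0.543 -3.058 -0.865
v 0.91 -3.009 -0.003
v -0.449 -3.424 -1.002
v 1.004 -3.375 -0.14
v -0.292 -3.698 -1.251
v 1.16 -3.65 -0.388
v -0.097 -3.84 -1.572
v 1.356 -3.792 -0.71
v 0.108 -3.827 -1.918
v 1.56 -3.779 -1.055
v 0.291 -3.661 -2.235
v 1.743 -3.613 -1.372
v 0.424 -3.368 -2.475
v 1.876 -3.32 -1.613
v 0.487 -2.992 -2.603
v 1.939 -2.944 -1.74
v 0.47 -2.591 -2.597
v 1.923 -2.542 -1.735
f 2 1 5
f 2 5 3
f 3 5 6
f 3 6 4
f 5 1 7
f 5 7 6
f 6 7 8
f 6 8 4
f 7 1 9
f 7 9 8
f 8 9 10
f 8 10 4
f 9 1 11
f 9 11 10
f 10 11 12
f 10 12 4
f 11 1 13
f 11 13 12
f 12 13 14
f 12 14 4
f 13 1 15
f 13 15 14
f 14 15 16
f 14 16 4
f 15 1 17
f 15 17 16
f 16 17 18
f 16 18 4
f 17 1 19
f 17 19 18
f 18 19 20
f 18 20 4
f 19 1 21
f 19 21 20
f 20 21 22
f 20 22 4
f 21 1 2
f 21 2 22
f 22 2 3
f 22 3 4
f 24 23 27
f 24 27 25
f 25 27 28
f 25 28 26
f 27 23 29
f 27 29 28
f 28 29 30
f 28 30 26
f 29 23 31
f 29 31 30
f 30 31 32
f 30 32 26
f 31 23 33
f 31 33 32
f 32 33 34
f 32 34 26
f 33 23 35
f 33 35 34
f 34 35 36
f 34 36 26
f 35 23 37
f 35 37 36
f 36 37 38
f 36 38 26
f 37 23 39
f 37 39 38
f 38 39 40
f 38 40 26
f 39 23 41
f 39 41 40
f 40 41 42
f 40 42 26
f 41 23 43
f 41 43 42
f 42 43 44
f 42 44 26
f 43 23 45
f 43 45 44
f 44 45 46
f 44 46 26
f 45 23 47
f 45 47 46
f 46 47 48
f 46 48 26
f 47 23 49
f 47 49 48
f 48 49 50
f 48 50 26
f 49 23 51
f 49 51 50
f 50 51 52
f 50 52 26
f 51 23 53
f 51 53 52
f 52 53 54
f 52 54 26
f 53 23 55
f 53 55 54
f 54 55 56
f 54 56 26
f 55 23 24
f 55 24 56
f 56 24 25
f 56 25 26



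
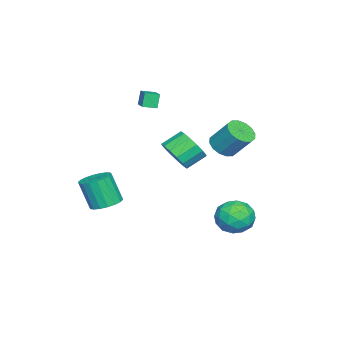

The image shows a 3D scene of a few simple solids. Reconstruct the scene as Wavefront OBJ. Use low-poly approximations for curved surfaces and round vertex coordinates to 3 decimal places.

v 1.331 0.783 1.498
v 2.101 0.844 2.239
v 1.338 1.659 2.963
v 0.569 1.597 2.222
v 2.208 1.258 1.886
v 1.445 2.073 2.61
v 2.08 1.544 1.43
v 1.317 2.359 2.154
v 1.752 1.626 0.991
v 0.989 2.441 1.715
v 1.311 1.482 0.689
v 0.548 2.297 1.413
v 0.875 1.151 0.603
v 0.113 1.966 1.327
v 0.562 0.721 0.757
v -0.201 1.536 1.481
v 0.455 0.307 1.11
v -0.308 1.122 1.834
v 0.583 0.021 1.566
v -0.18 0.836 2.29
v 0.911 -0.061 2.005
v 0.148 0.754 2.729
v 1.352 0.083 2.307
v 0.589 0.898 3.031
v 1.787 0.414 2.393
v 1.025 1.229 3.117
v -3.806 -3.227 2.628
v -4.127 -3.191 3.553
v -4.206 -2.496 2.46
v -4.527 -2.46 3.385
v -2.733 -2.56 2.975
v -3.054 -2.524 3.9
v -3.133 -1.829 2.807
v -3.454 -1.793 3.732
v -1.382 3.976 -2.79
v -0.781 4.61 -3.611
v -0.819 2.33 -3.649
v -0.218 2.964 -4.47
v 0.164 2.939 -3.334
v -0.184 3.956 -2.803
v -1.416 2.984 -4.457
v -1.764 4.001 -3.926
v -0.802 3.997 -4.641
v 0.175 3.969 -3.947
v -1.775 2.971 -3.313
v -0.798 2.943 -2.619
v -1.131 4.437 -3.125
v -0.469 2.503 -4.135
v -0.244 2.488 -3.467
v 0.109 2.861 -3.95
v -0.78 4.053 -2.65
v -0.426 4.425 -3.133
v 0.129 3.443 -2.97
v -1.174 2.515 -4.127
v -0.82 2.887 -4.61
v -1.709 4.079 -3.31
v -1.356 4.452 -3.793
v -1.729 3.497 -4.29
v -0.79 4.45 -4.213
v -0.459 3.483 -4.718
v -1.164 3.494 -4.71
v -1.368 4.092 -4.398
v -0.216 4.433 -3.805
v 0.115 3.466 -4.31
v 0.34 3.451 -3.642
v 0.135 4.049 -3.33
v -0.228 4.073 -4.41
v -1.715 3.474 -2.95
v -1.384 2.507 -3.455
v -1.735 2.891 -3.93
v -1.94 3.489 -3.618
v -1.141 3.457 -2.542
v -0.81 2.49 -3.047
v -0.232 2.848 -2.862
v -0.436 3.446 -2.55
v -1.372 2.867 -2.85
v -2.381 2.246 0.894
v -1.79 1.661 1.262
v -1.549 2.768 2.635
v -2.139 3.354 2.266
v -1.528 1.942 0.989
v -1.287 3.049 2.362
v -1.495 2.305 0.691
v -1.254 3.412 2.064
v -1.7 2.652 0.447
v -1.458 3.759 1.82
v -2.086 2.891 0.322
v -1.845 3.998 1.695
v -2.552 2.957 0.351
v -2.311 4.064 1.724
v -2.971 2.832 0.525
v -2.73 3.939 1.898
v -3.233 2.551 0.798
v -2.992 3.658 2.171
v -3.266 2.188 1.096
v -3.025 3.295 2.469
v -3.062 1.841 1.34
v -2.82 2.948 2.713
v -2.675 1.602 1.465
v -2.434 2.709 2.838
v -2.209 1.536 1.436
v -1.968 2.643 2.809
v 1.865 -2.873 -2.422
v 2.752 -3.203 -2.503
v 2.662 -3.876 -0.739
v 1.775 -3.547 -0.658
v 2.81 -2.813 -2.351
v 2.72 -3.486 -0.587
v 2.681 -2.435 -2.213
v 2.591 -3.108 -0.449
v 2.391 -2.143 -2.116
v 2.301 -2.817 -0.353
v 1.996 -1.997 -2.081
v 1.906 -2.67 -0.317
v 1.575 -2.023 -2.112
v 1.485 -2.697 -0.349
v 1.212 -2.219 -2.205
v 1.122 -2.892 -0.442
v 0.978 -2.544 -2.341
v 0.888 -3.217 -0.577
v 0.92 -2.934 -2.493
v 0.83 -3.607 -0.729
v 1.049 -3.312 -2.631
v 0.959 -3.985 -0.867
v 1.339 -3.603 -2.727
v 1.249 -4.277 -0.964
v 1.734 -3.75 -2.763
v 1.644 -4.423 -0.999
v 2.155 -3.723 -2.731
v 2.065 -4.397 -0.968
v 2.518 -3.528 -2.638
v 2.428 -4.201 -0.875
f 2 1 5
f 2 5 3
f 3 5 6
f 3 6 4
f 5 1 7
f 5 7 6
f 6 7 8
f 6 8 4
f 7 1 9
f 7 9 8
f 8 9 10
f 8 10 4
f 9 1 11
f 9 11 10
f 10 11 12
f 10 12 4
f 11 1 13
f 11 13 12
f 12 13 14
f 12 14 4
f 13 1 15
f 13 15 14
f 14 15 16
f 14 16 4
f 15 1 17
f 15 17 16
f 16 17 18
f 16 18 4
f 17 1 19
f 17 19 18
f 18 19 20
f 18 20 4
f 19 1 21
f 19 21 20
f 20 21 22
f 20 22 4
f 21 1 23
f 21 23 22
f 22 23 24
f 22 24 4
f 23 1 25
f 23 25 24
f 24 25 26
f 24 26 4
f 25 1 2
f 25 2 26
f 26 2 3
f 26 3 4
f 28 30 27
f 31 28 27
f 27 30 29
f 29 31 27
f 28 34 30
f 32 28 31
f 32 34 28
f 30 34 29
f 33 31 29
f 29 34 33
f 33 32 31
f 34 32 33
f 35 72 51
f 72 46 75
f 51 75 40
f 72 75 51
f 35 51 47
f 51 40 52
f 47 52 36
f 51 52 47
f 35 47 56
f 47 36 57
f 56 57 42
f 47 57 56
f 35 56 68
f 56 42 71
f 68 71 45
f 56 71 68
f 35 68 72
f 68 45 76
f 72 76 46
f 68 76 72
f 36 52 63
f 52 40 66
f 63 66 44
f 52 66 63
f 40 75 53
f 75 46 74
f 53 74 39
f 75 74 53
f 46 76 73
f 76 45 69
f 73 69 37
f 76 69 73
f 45 71 70
f 71 42 58
f 70 58 41
f 71 58 70
f 42 57 62
f 57 36 59
f 62 59 43
f 57 59 62
f 38 64 50
f 64 44 65
f 50 65 39
f 64 65 50
f 38 50 48
f 50 39 49
f 48 49 37
f 50 49 48
f 38 48 55
f 48 37 54
f 55 54 41
f 48 54 55
f 38 55 60
f 55 41 61
f 60 61 43
f 55 61 60
f 38 60 64
f 60 43 67
f 64 67 44
f 60 67 64
f 39 65 53
f 65 44 66
f 53 66 40
f 65 66 53
f 37 49 73
f 49 39 74
f 73 74 46
f 49 74 73
f 41 54 70
f 54 37 69
f 70 69 45
f 54 69 70
f 43 61 62
f 61 41 58
f 62 58 42
f 61 58 62
f 44 67 63
f 67 43 59
f 63 59 36
f 67 59 63
f 78 77 81
f 78 81 79
f 79 81 82
f 79 82 80
f 81 77 83
f 81 83 82
f 82 83 84
f 82 84 80
f 83 77 85
f 83 85 84
f 84 85 86
f 84 86 80
f 85 77 87
f 85 87 86
f 86 87 88
f 86 88 80
f 87 77 89
f 87 89 88
f 88 89 90
f 88 90 80
f 89 77 91
f 89 91 90
f 90 91 92
f 90 92 80
f 91 77 93
f 91 93 92
f 92 93 94
f 92 94 80
f 93 77 95
f 93 95 94
f 94 95 96
f 94 96 80
f 95 77 97
f 95 97 96
f 96 97 98
f 96 98 80
f 97 77 99
f 97 99 98
f 98 99 100
f 98 100 80
f 99 77 101
f 99 101 100
f 100 101 102
f 100 102 80
f 101 77 78
f 101 78 102
f 102 78 79
f 102 79 80
f 104 103 107
f 104 107 105
f 105 107 108
f 105 108 106
f 107 103 109
f 107 109 108
f 108 109 110
f 108 110 106
f 109 103 111
f 109 111 110
f 110 111 112
f 110 112 106
f 111 103 113
f 111 113 112
f 112 113 114
f 112 114 106
f 113 103 115
f 113 115 114
f 114 115 116
f 114 116 106
f 115 103 117
f 115 117 116
f 116 117 118
f 116 118 106
f 117 103 119
f 117 119 118
f 118 119 120
f 118 120 106
f 119 103 121
f 119 121 120
f 120 121 122
f 120 122 106
f 121 103 123
f 121 123 122
f 122 123 124
f 122 124 106
f 123 103 125
f 123 125 124
f 124 125 126
f 124 126 106
f 125 103 127
f 125 127 126
f 126 127 128
f 126 128 106
f 127 103 129
f 127 129 128
f 128 129 130
f 128 130 106
f 129 103 131
f 129 131 130
f 130 131 132
f 130 132 106
f 131 103 104
f 131 104 132
f 132 104 105
f 132 105 106



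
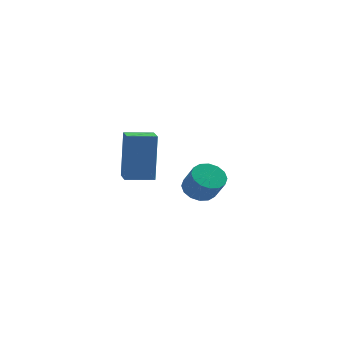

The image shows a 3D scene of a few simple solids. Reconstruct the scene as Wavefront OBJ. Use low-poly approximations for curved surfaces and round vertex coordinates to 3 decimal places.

v 0.436 2.297 -0.871
v 1.047 2.136 -1.237
v 1.454 1.582 -0.316
v 0.844 1.743 0.051
v 1.118 2.467 -1.07
v 1.525 1.913 -0.148
v 1.006 2.753 -0.849
v 1.414 2.199 0.073
v 0.742 2.916 -0.634
v 1.149 2.362 0.288
v 0.396 2.914 -0.482
v 0.803 2.36 0.439
v 0.061 2.746 -0.435
v 0.468 2.192 0.487
v -0.174 2.458 -0.504
v 0.233 1.904 0.417
v -0.245 2.127 -0.672
v 0.162 1.573 0.25
v -0.134 1.841 -0.893
v 0.274 1.287 0.029
v 0.131 1.678 -1.108
v 0.538 1.124 -0.186
v 0.477 1.68 -1.259
v 0.884 1.126 -0.338
v 0.812 1.848 -1.307
v 1.219 1.294 -0.385
v -1.982 -3.277 2.009
v -1.916 -2.907 3.984
v -2.177 -2.423 1.855
v -2.11 -2.052 3.83
v -0.91 -3.048 1.93
v -0.843 -2.677 3.905
v -1.104 -2.193 1.776
v -1.038 -1.823 3.751
f 2 1 5
f 2 5 3
f 3 5 6
f 3 6 4
f 5 1 7
f 5 7 6
f 6 7 8
f 6 8 4
f 7 1 9
f 7 9 8
f 8 9 10
f 8 10 4
f 9 1 11
f 9 11 10
f 10 11 12
f 10 12 4
f 11 1 13
f 11 13 12
f 12 13 14
f 12 14 4
f 13 1 15
f 13 15 14
f 14 15 16
f 14 16 4
f 15 1 17
f 15 17 16
f 16 17 18
f 16 18 4
f 17 1 19
f 17 19 18
f 18 19 20
f 18 20 4
f 19 1 21
f 19 21 20
f 20 21 22
f 20 22 4
f 21 1 23
f 21 23 22
f 22 23 24
f 22 24 4
f 23 1 25
f 23 25 24
f 24 25 26
f 24 26 4
f 25 1 2
f 25 2 26
f 26 2 3
f 26 3 4
f 28 30 27
f 31 28 27
f 27 30 29
f 29 31 27
f 28 34 30
f 32 28 31
f 32 34 28
f 30 34 29
f 33 31 29
f 29 34 33
f 33 32 31
f 34 32 33



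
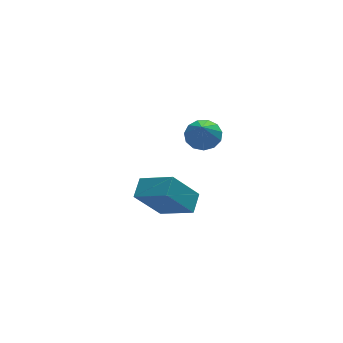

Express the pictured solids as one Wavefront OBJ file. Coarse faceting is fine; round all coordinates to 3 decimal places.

v -3.705 3.494 -3.12
v -4.845 3.402 -1.628
v -3.218 4.235 -2.702
v -4.358 4.143 -1.21
v -2.662 2.397 -2.39
v -3.802 2.305 -0.898
v -2.175 3.138 -1.972
v -3.315 3.046 -0.48
v -2.304 2.339 2.435
v -1.651 2.547 2.741
v -2.596 1.681 3.505
v -1.933 2.844 2.847
v -2.332 2.981 2.822
v -2.722 2.914 2.674
v -2.979 2.664 2.45
v -3.022 2.311 2.221
v -2.836 1.967 2.06
v -2.482 1.741 2.019
v -2.071 1.705 2.109
v -1.733 1.87 2.303
v -1.577 2.184 2.538
f 2 4 1
f 5 2 1
f 1 4 3
f 3 5 1
f 2 8 4
f 6 2 5
f 6 8 2
f 4 8 3
f 7 5 3
f 3 8 7
f 7 6 5
f 8 6 7
f 10 9 12
f 10 12 11
f 12 9 13
f 12 13 11
f 13 9 14
f 13 14 11
f 14 9 15
f 14 15 11
f 15 9 16
f 15 16 11
f 16 9 17
f 16 17 11
f 17 9 18
f 17 18 11
f 18 9 19
f 18 19 11
f 19 9 20
f 19 20 11
f 20 9 21
f 20 21 11
f 21 9 10
f 21 10 11

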